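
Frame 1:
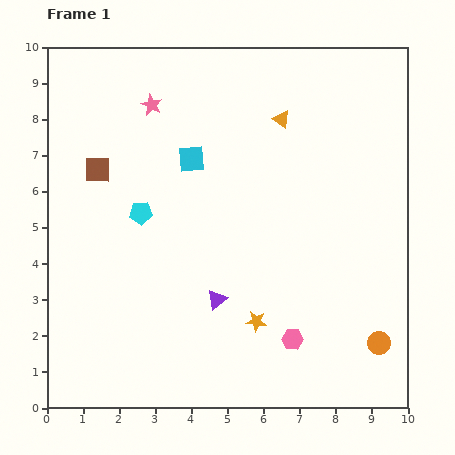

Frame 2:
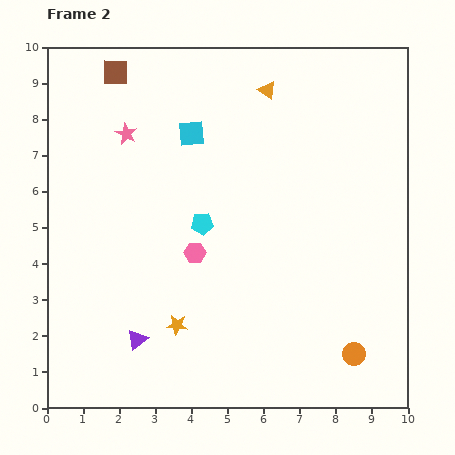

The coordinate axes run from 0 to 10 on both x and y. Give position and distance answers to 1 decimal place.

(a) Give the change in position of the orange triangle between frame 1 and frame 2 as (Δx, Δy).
(-0.4, 0.8)

The orange triangle was at (6.5, 8.0) in frame 1 and (6.1, 8.8) in frame 2.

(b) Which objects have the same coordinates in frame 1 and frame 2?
none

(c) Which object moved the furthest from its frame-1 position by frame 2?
the pink hexagon

(moved 3.6; next 2.7)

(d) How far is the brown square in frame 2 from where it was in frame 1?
2.7

The brown square moved from (1.4, 6.6) to (1.9, 9.3), a distance of √(0.5² + 2.7²) ≈ 2.7.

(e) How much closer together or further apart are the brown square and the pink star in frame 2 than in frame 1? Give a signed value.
-0.6

Distance in frame 1: 2.3. Distance in frame 2: 1.7.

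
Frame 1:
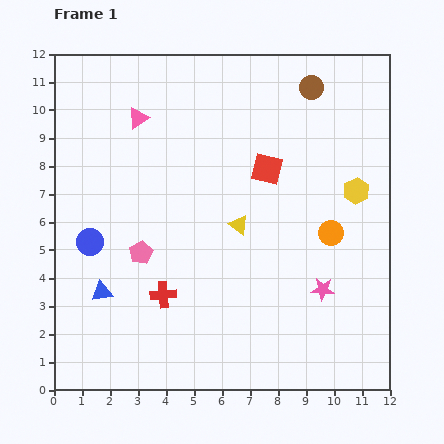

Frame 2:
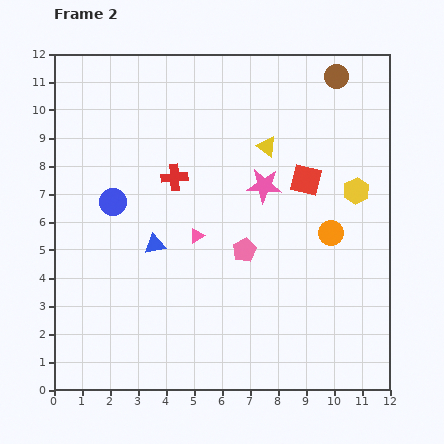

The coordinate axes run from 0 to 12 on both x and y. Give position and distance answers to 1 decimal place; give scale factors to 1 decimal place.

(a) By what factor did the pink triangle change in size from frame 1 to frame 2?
0.7×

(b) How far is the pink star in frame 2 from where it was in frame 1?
4.3

The pink star moved from (9.6, 3.6) to (7.5, 7.3), a distance of √(2.1² + 3.7²) ≈ 4.3.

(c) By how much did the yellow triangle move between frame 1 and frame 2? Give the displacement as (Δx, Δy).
(1.0, 2.8)

The yellow triangle was at (6.6, 5.9) in frame 1 and (7.6, 8.7) in frame 2.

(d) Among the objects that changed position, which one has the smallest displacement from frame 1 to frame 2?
the brown circle

(moved 1.0)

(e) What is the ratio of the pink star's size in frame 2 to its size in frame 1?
1.5×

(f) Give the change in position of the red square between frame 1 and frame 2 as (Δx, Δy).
(1.4, -0.4)

The red square was at (7.6, 7.9) in frame 1 and (9.0, 7.5) in frame 2.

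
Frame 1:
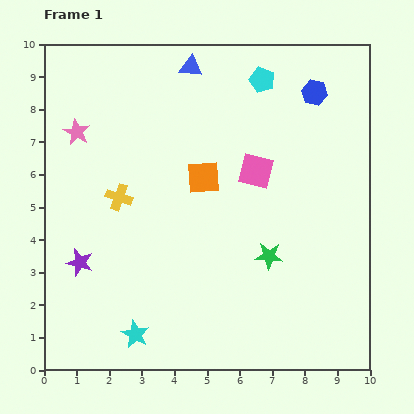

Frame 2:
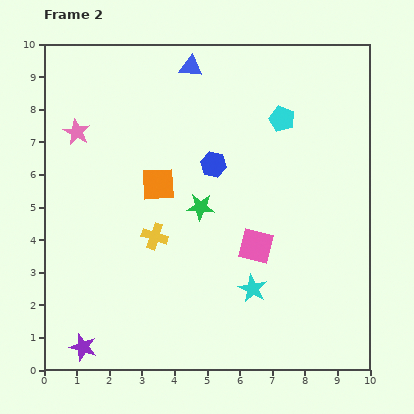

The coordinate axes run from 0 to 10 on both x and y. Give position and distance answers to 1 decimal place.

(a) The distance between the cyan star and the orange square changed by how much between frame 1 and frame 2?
-0.9

Distance in frame 1: 5.2. Distance in frame 2: 4.3.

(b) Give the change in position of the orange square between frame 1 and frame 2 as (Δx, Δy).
(-1.4, -0.2)

The orange square was at (4.9, 5.9) in frame 1 and (3.5, 5.7) in frame 2.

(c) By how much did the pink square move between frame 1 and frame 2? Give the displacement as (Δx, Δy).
(0.0, -2.3)

The pink square was at (6.5, 6.1) in frame 1 and (6.5, 3.8) in frame 2.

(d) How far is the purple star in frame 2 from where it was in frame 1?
2.6

The purple star moved from (1.1, 3.3) to (1.2, 0.7), a distance of √(0.1² + 2.6²) ≈ 2.6.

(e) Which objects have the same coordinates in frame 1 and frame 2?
the pink star, the blue triangle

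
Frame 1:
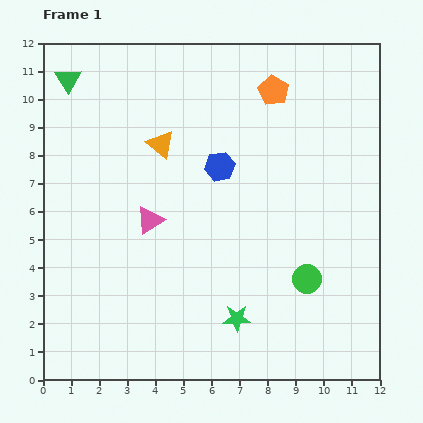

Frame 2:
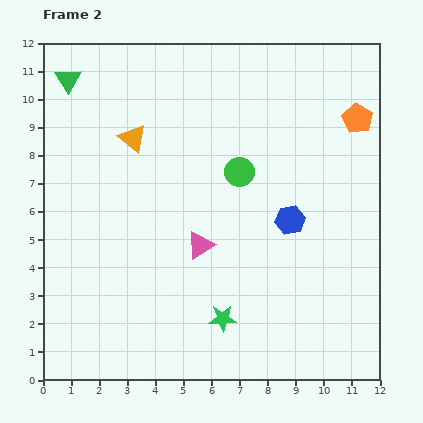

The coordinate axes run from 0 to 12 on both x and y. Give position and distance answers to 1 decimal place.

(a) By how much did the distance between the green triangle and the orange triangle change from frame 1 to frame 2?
-0.9

Distance in frame 1: 4.0. Distance in frame 2: 3.1.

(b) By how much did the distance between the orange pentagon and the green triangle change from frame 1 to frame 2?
+3.1

Distance in frame 1: 7.3. Distance in frame 2: 10.4.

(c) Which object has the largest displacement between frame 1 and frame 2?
the green circle

(moved 4.5; next 3.2)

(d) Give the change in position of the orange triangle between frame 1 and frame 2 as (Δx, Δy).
(-1.0, 0.2)

The orange triangle was at (4.2, 8.4) in frame 1 and (3.2, 8.6) in frame 2.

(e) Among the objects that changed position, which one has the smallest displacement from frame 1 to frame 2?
the green star

(moved 0.5)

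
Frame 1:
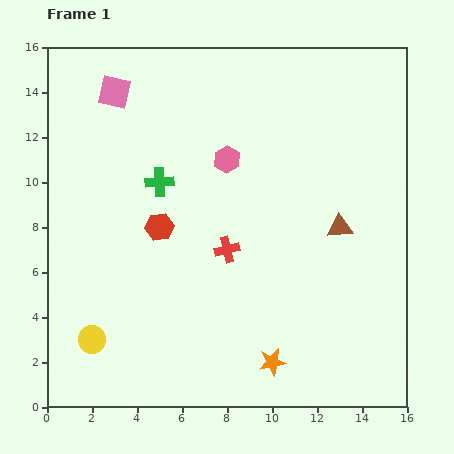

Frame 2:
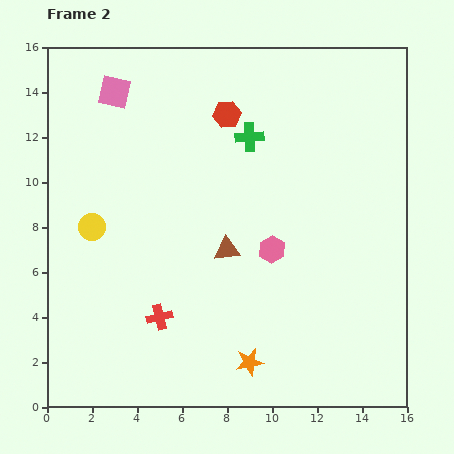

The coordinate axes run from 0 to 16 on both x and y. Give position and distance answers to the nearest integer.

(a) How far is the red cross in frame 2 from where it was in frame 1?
4

The red cross moved from (8, 7) to (5, 4), a distance of √(3² + 3²) ≈ 4.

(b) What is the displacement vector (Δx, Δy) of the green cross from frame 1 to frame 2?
(4, 2)

The green cross was at (5, 10) in frame 1 and (9, 12) in frame 2.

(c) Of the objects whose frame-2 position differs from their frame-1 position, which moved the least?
the orange star

(moved 1)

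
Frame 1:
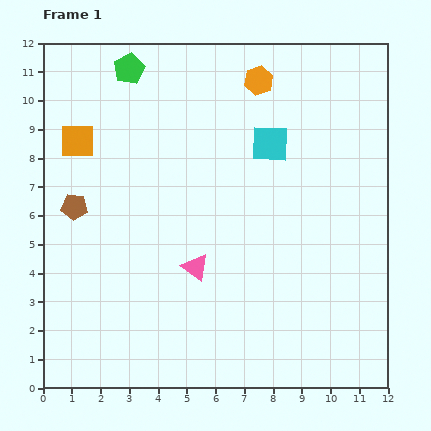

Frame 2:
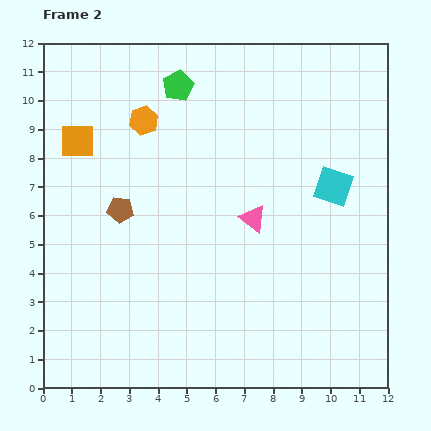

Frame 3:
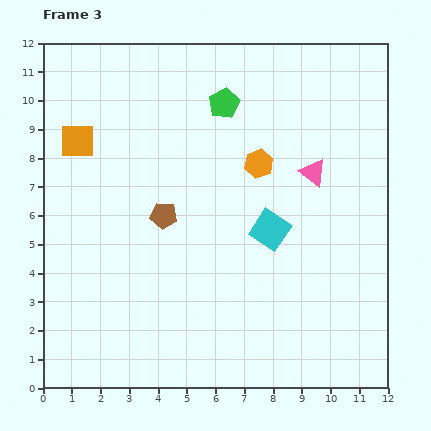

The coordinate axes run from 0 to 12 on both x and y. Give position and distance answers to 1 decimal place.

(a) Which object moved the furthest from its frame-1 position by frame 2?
the orange hexagon

(moved 4.2; next 2.7)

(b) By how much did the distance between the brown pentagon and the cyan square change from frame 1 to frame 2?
+0.3

Distance in frame 1: 7.1. Distance in frame 2: 7.4.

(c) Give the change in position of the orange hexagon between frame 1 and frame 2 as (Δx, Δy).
(-4.0, -1.4)

The orange hexagon was at (7.5, 10.7) in frame 1 and (3.5, 9.3) in frame 2.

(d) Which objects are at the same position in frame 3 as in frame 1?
the orange square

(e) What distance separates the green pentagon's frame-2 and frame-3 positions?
1.7

The green pentagon moved from (4.7, 10.5) to (6.3, 9.9), a distance of √(1.6² + 0.6²) ≈ 1.7.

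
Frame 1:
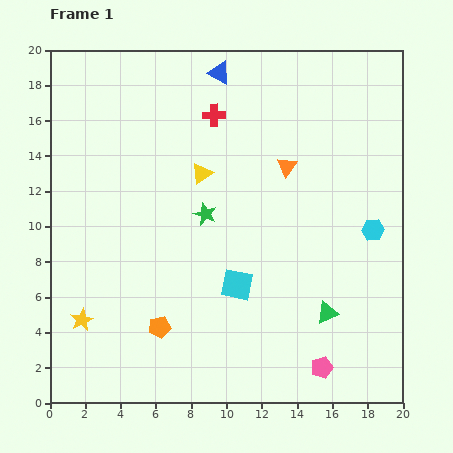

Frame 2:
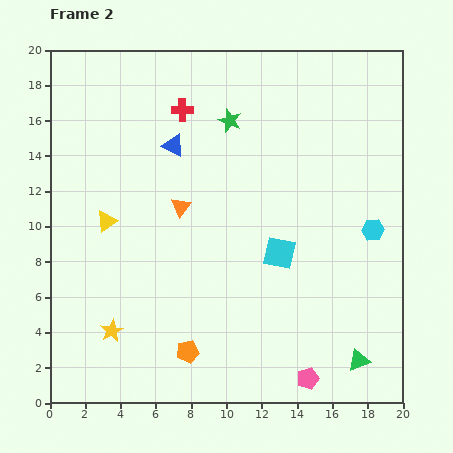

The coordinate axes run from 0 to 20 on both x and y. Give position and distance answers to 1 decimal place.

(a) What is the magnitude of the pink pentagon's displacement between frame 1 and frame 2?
1.0

The pink pentagon moved from (15.4, 2.0) to (14.6, 1.4), a distance of √(0.8² + 0.6²) ≈ 1.0.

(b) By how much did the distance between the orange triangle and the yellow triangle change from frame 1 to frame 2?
-0.5

Distance in frame 1: 4.8. Distance in frame 2: 4.3.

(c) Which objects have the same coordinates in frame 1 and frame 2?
the cyan hexagon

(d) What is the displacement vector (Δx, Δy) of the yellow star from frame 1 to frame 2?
(1.7, -0.6)

The yellow star was at (1.8, 4.7) in frame 1 and (3.5, 4.1) in frame 2.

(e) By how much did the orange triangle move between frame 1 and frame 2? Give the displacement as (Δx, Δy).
(-6.0, -2.3)

The orange triangle was at (13.4, 13.4) in frame 1 and (7.4, 11.1) in frame 2.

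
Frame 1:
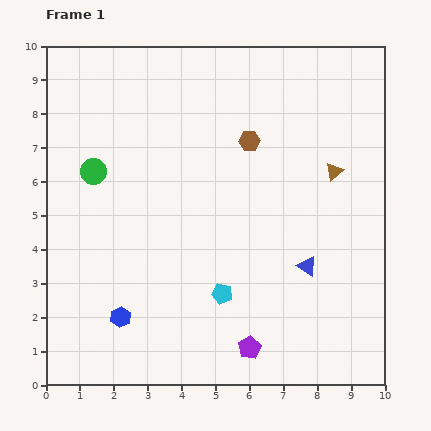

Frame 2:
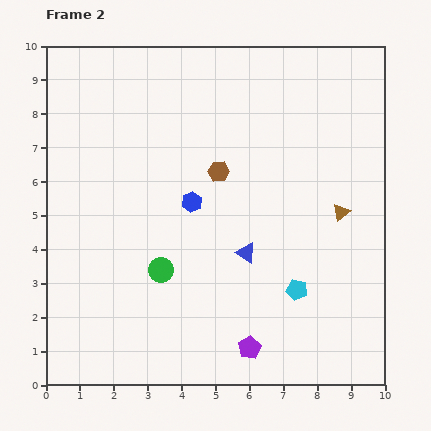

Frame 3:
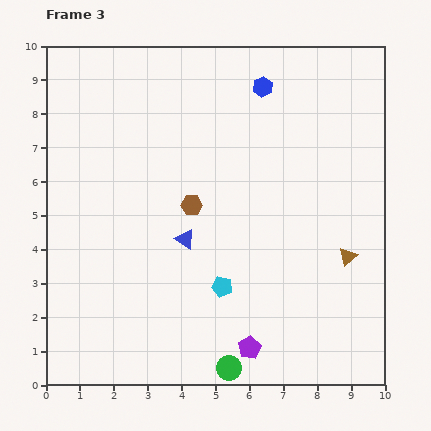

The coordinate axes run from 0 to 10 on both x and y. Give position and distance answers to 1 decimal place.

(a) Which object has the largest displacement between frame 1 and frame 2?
the blue hexagon

(moved 4.0; next 3.5)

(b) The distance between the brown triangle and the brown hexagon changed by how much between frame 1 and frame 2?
+1.1

Distance in frame 1: 2.7. Distance in frame 2: 3.8.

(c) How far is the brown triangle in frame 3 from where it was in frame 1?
2.5

The brown triangle moved from (8.5, 6.3) to (8.9, 3.8), a distance of √(0.4² + 2.5²) ≈ 2.5.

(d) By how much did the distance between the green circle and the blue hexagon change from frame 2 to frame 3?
+6.2

Distance in frame 2: 2.2. Distance in frame 3: 8.4.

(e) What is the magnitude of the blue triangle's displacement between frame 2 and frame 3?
1.8

The blue triangle moved from (5.9, 3.9) to (4.1, 4.3), a distance of √(1.8² + 0.4²) ≈ 1.8.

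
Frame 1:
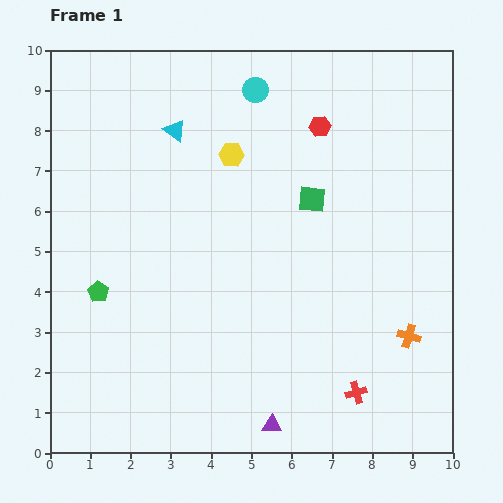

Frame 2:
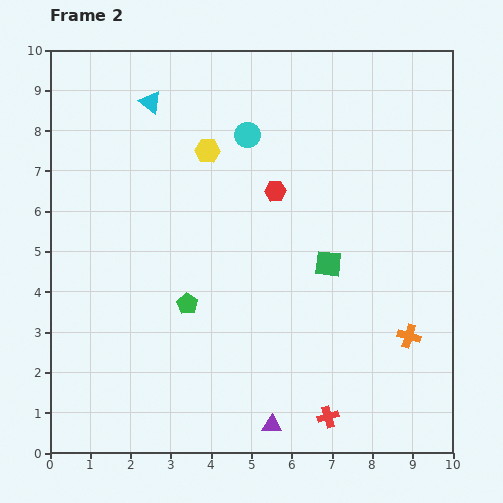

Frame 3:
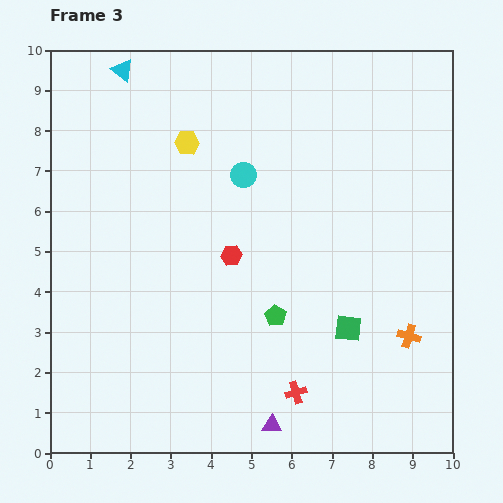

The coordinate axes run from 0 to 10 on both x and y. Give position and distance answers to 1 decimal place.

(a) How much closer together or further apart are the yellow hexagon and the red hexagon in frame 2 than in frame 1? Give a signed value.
-0.3

Distance in frame 1: 2.3. Distance in frame 2: 2.0.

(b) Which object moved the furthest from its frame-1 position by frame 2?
the green pentagon

(moved 2.2; next 1.9)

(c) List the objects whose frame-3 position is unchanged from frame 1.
the purple triangle, the orange cross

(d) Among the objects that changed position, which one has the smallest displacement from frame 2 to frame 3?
the yellow hexagon

(moved 0.5)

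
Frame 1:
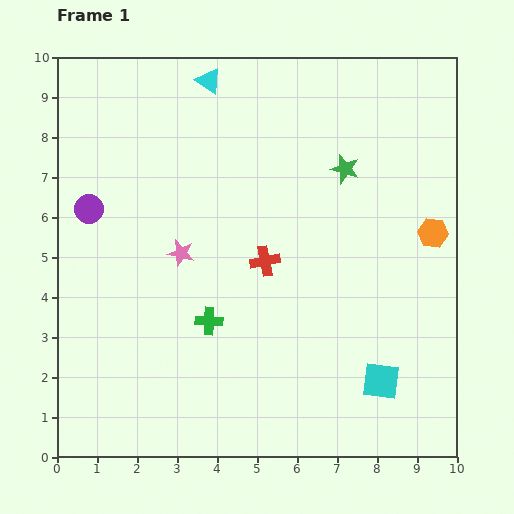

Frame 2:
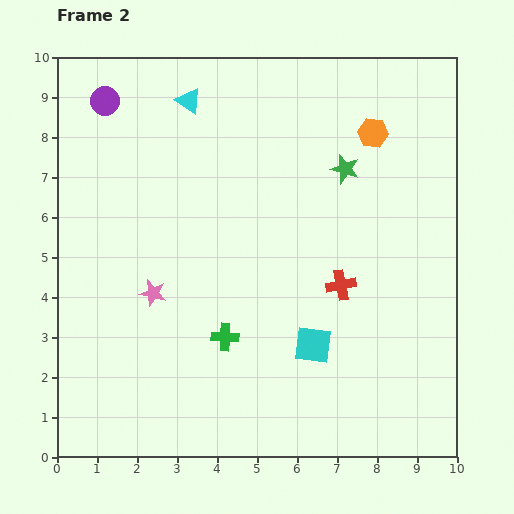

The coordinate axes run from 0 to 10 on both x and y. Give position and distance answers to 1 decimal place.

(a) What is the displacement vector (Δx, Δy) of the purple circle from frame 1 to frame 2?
(0.4, 2.7)

The purple circle was at (0.8, 6.2) in frame 1 and (1.2, 8.9) in frame 2.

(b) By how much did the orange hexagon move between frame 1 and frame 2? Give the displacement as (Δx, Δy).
(-1.5, 2.5)

The orange hexagon was at (9.4, 5.6) in frame 1 and (7.9, 8.1) in frame 2.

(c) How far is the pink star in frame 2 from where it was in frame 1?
1.2

The pink star moved from (3.1, 5.1) to (2.4, 4.1), a distance of √(0.7² + 1.0²) ≈ 1.2.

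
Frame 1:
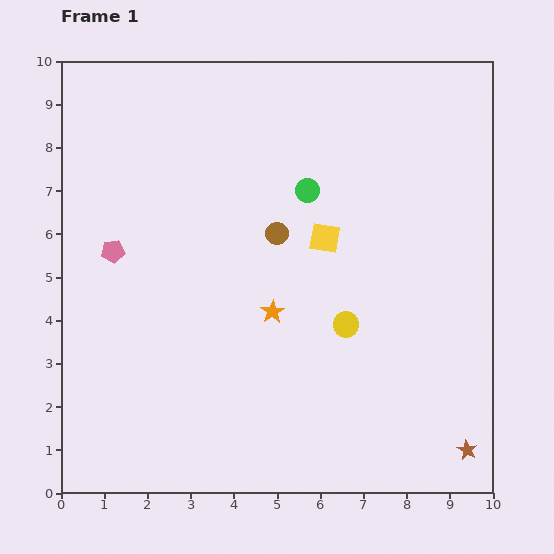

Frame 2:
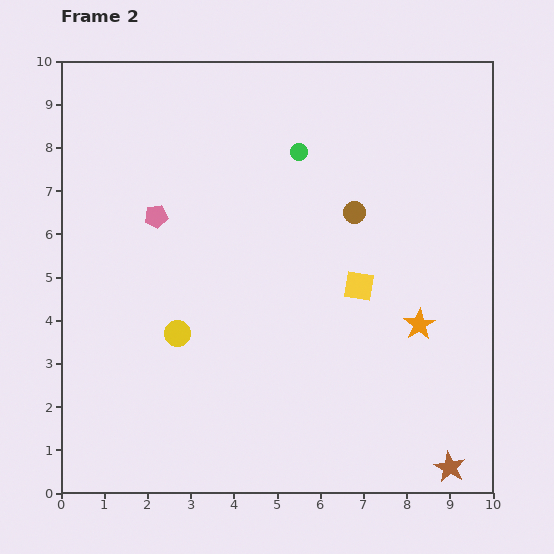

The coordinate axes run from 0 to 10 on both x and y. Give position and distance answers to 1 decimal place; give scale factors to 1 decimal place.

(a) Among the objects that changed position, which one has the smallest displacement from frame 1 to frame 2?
the brown star

(moved 0.6)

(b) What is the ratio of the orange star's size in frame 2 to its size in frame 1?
1.3×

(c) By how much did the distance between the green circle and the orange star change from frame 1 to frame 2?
+2.0

Distance in frame 1: 2.9. Distance in frame 2: 4.9.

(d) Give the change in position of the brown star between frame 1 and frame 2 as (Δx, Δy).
(-0.4, -0.4)

The brown star was at (9.4, 1.0) in frame 1 and (9.0, 0.6) in frame 2.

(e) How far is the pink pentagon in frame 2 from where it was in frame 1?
1.3

The pink pentagon moved from (1.2, 5.6) to (2.2, 6.4), a distance of √(1.0² + 0.8²) ≈ 1.3.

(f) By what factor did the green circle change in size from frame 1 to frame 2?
0.7×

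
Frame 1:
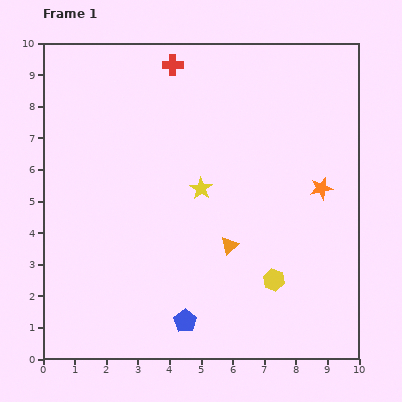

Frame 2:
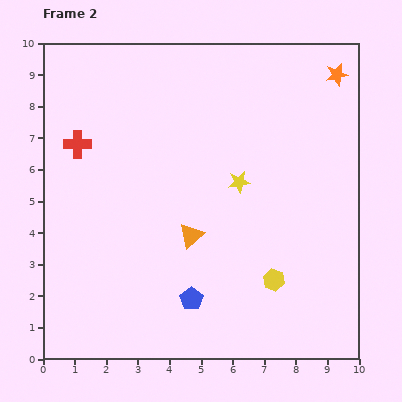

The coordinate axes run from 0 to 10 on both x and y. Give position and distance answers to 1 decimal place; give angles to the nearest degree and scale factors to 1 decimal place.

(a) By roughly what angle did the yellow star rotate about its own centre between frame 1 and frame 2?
30° clockwise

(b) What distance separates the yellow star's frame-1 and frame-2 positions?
1.2

The yellow star moved from (5.0, 5.4) to (6.2, 5.6), a distance of √(1.2² + 0.2²) ≈ 1.2.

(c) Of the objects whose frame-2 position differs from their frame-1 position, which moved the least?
the blue pentagon

(moved 0.7)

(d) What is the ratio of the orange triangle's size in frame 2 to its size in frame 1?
1.4×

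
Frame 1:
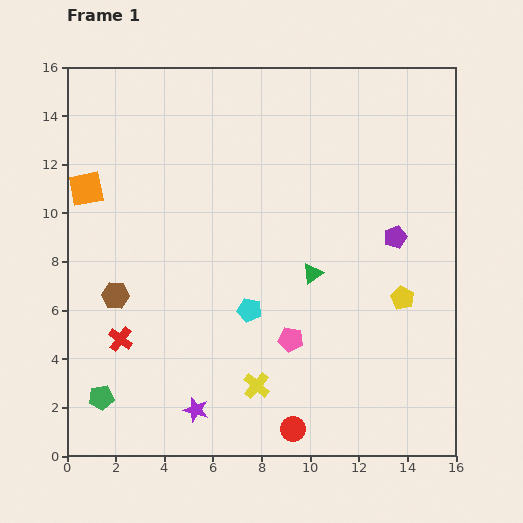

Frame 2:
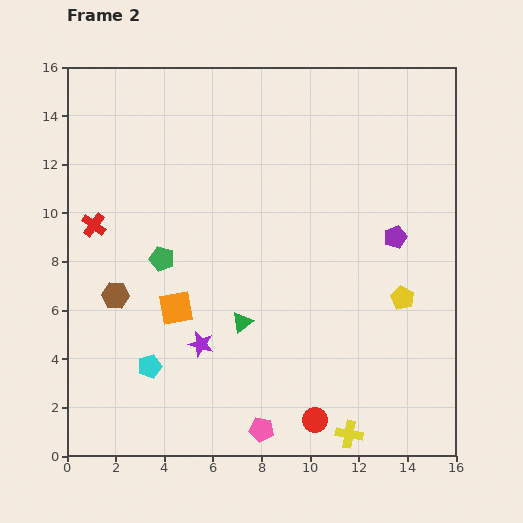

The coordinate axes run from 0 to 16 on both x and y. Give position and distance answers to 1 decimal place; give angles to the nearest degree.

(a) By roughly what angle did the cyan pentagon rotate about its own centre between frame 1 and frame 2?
30° counter-clockwise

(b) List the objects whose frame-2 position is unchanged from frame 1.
the purple pentagon, the yellow pentagon, the brown hexagon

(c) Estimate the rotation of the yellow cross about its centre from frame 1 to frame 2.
31° counter-clockwise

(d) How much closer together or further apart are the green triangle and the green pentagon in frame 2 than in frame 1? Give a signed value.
-5.9

Distance in frame 1: 10.1. Distance in frame 2: 4.2.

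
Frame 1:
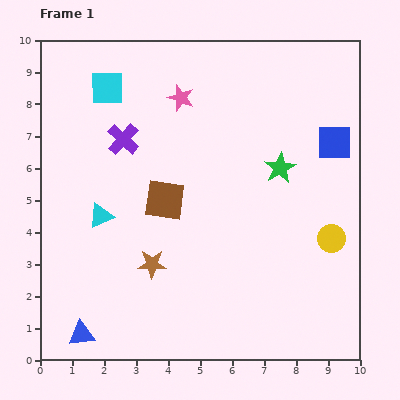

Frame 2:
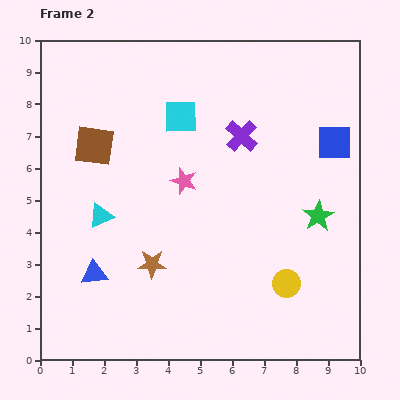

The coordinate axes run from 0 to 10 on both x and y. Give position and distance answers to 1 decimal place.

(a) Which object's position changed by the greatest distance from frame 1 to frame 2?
the purple cross

(moved 3.7; next 2.8)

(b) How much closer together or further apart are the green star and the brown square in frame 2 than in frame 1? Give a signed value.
+3.6

Distance in frame 1: 3.7. Distance in frame 2: 7.3.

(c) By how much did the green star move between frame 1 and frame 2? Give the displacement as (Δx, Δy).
(1.2, -1.5)

The green star was at (7.5, 6.0) in frame 1 and (8.7, 4.5) in frame 2.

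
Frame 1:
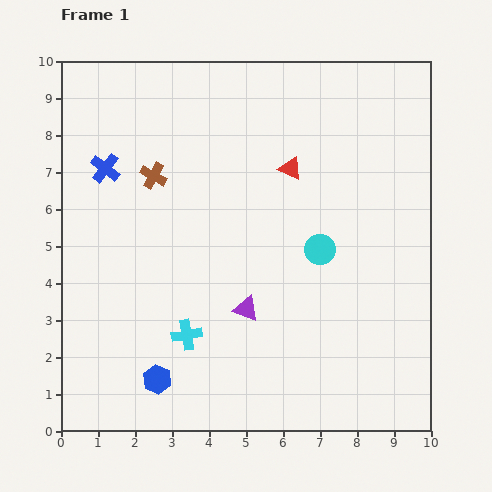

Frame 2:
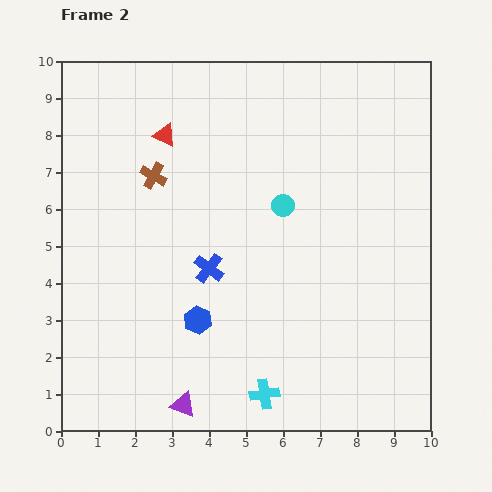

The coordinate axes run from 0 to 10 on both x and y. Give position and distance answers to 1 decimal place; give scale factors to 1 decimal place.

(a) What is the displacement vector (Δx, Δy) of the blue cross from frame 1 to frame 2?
(2.8, -2.7)

The blue cross was at (1.2, 7.1) in frame 1 and (4.0, 4.4) in frame 2.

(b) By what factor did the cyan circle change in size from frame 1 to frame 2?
0.7×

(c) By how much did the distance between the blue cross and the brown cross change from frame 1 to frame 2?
+1.6

Distance in frame 1: 1.3. Distance in frame 2: 2.9.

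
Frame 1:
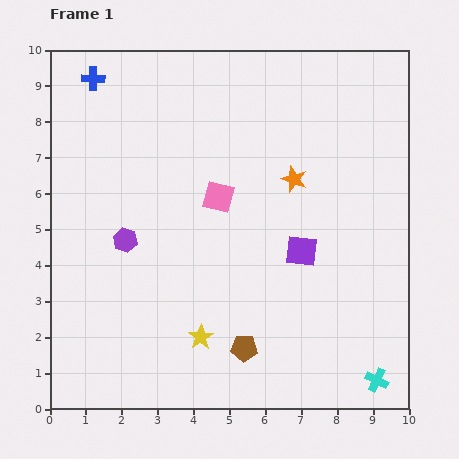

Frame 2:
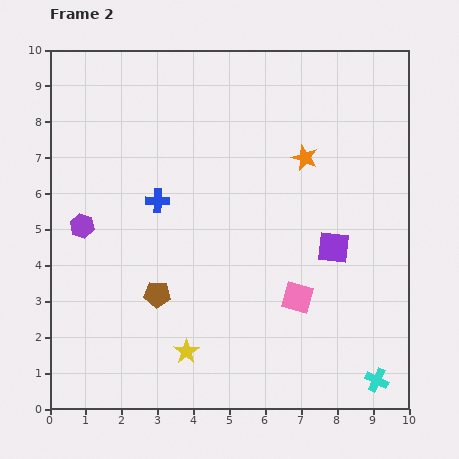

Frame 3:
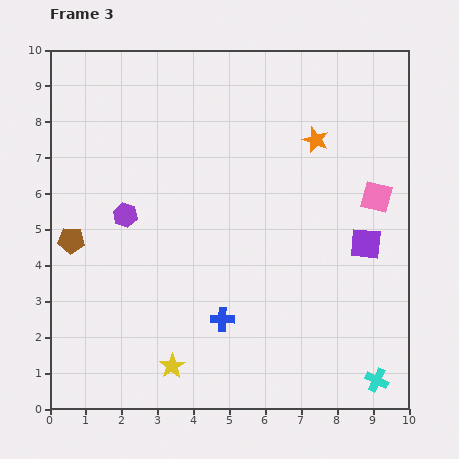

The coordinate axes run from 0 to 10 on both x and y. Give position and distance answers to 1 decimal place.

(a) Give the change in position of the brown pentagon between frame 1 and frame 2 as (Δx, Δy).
(-2.4, 1.5)

The brown pentagon was at (5.4, 1.7) in frame 1 and (3.0, 3.2) in frame 2.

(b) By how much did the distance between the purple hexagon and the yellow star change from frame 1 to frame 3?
+1.0

Distance in frame 1: 3.4. Distance in frame 3: 4.4.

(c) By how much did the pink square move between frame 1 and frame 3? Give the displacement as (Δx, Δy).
(4.4, 0.0)

The pink square was at (4.7, 5.9) in frame 1 and (9.1, 5.9) in frame 3.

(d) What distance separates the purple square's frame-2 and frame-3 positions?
0.9

The purple square moved from (7.9, 4.5) to (8.8, 4.6), a distance of √(0.9² + 0.1²) ≈ 0.9.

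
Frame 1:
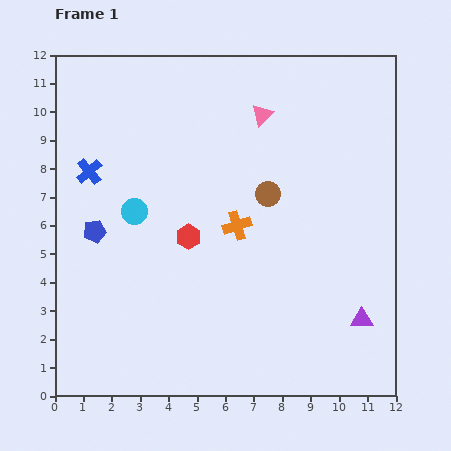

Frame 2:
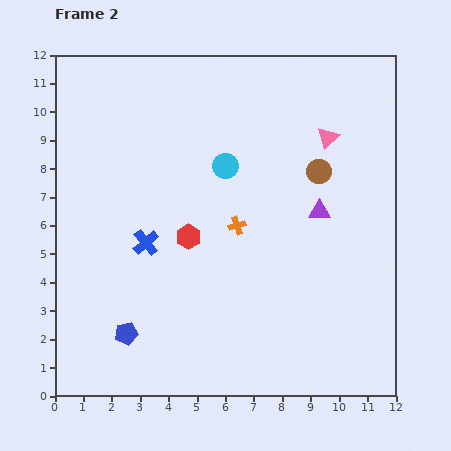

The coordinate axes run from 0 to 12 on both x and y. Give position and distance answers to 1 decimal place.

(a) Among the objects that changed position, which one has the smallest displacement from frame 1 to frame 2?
the brown circle

(moved 2.0)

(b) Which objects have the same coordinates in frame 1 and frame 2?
the orange cross, the red hexagon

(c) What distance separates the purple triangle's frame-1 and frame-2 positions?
4.1

The purple triangle moved from (10.8, 2.7) to (9.3, 6.5), a distance of √(1.5² + 3.8²) ≈ 4.1.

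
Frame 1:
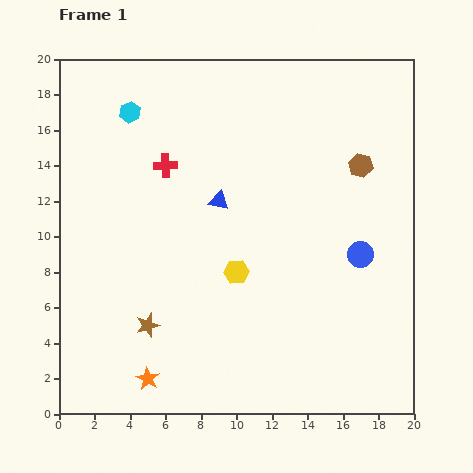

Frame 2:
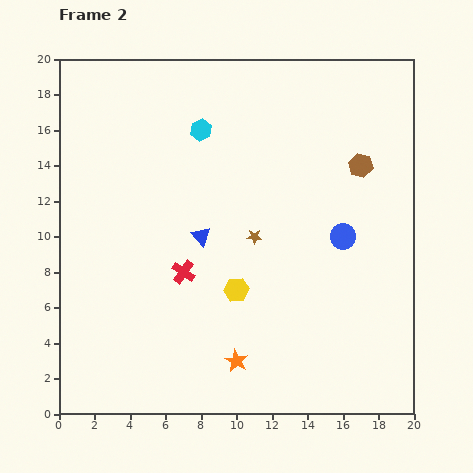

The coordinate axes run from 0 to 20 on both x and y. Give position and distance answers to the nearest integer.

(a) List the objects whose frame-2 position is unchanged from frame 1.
the brown hexagon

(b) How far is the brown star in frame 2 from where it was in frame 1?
8

The brown star moved from (5, 5) to (11, 10), a distance of √(6² + 5²) ≈ 8.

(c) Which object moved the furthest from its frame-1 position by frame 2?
the brown star

(moved 8; next 6)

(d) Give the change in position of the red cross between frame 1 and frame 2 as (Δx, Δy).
(1, -6)

The red cross was at (6, 14) in frame 1 and (7, 8) in frame 2.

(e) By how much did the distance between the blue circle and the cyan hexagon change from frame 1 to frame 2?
-5

Distance in frame 1: 15. Distance in frame 2: 10.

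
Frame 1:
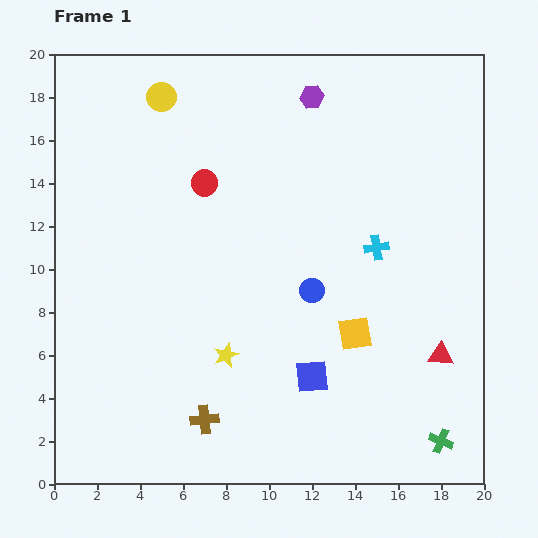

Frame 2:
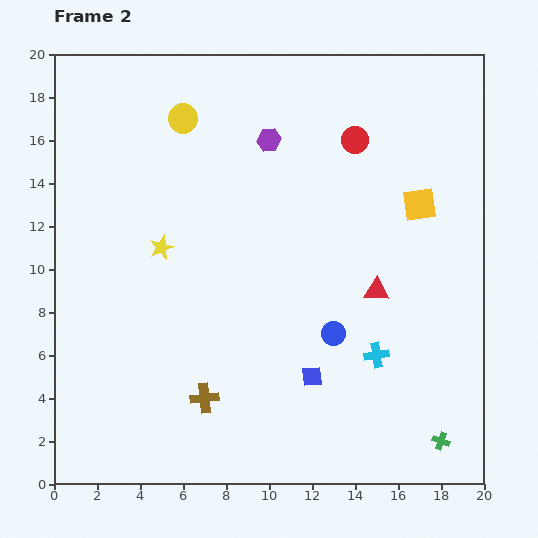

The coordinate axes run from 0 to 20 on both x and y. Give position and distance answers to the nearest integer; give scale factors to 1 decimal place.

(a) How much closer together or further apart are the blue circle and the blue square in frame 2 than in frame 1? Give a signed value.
-2

Distance in frame 1: 4. Distance in frame 2: 2.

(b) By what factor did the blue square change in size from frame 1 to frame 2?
0.6×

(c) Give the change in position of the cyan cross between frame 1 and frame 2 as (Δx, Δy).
(0, -5)

The cyan cross was at (15, 11) in frame 1 and (15, 6) in frame 2.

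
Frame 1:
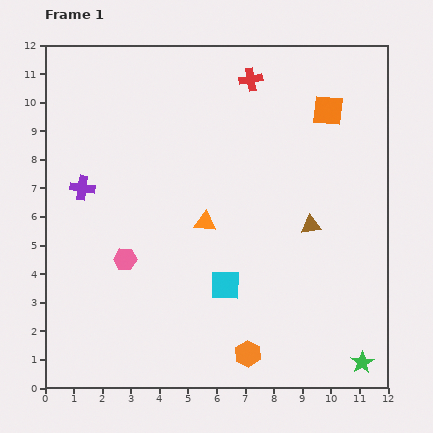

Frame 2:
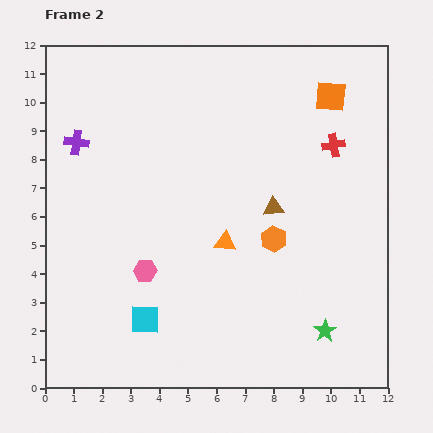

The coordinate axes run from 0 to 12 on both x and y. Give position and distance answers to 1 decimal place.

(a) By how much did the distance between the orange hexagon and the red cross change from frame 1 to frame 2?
-5.7

Distance in frame 1: 9.6. Distance in frame 2: 3.9.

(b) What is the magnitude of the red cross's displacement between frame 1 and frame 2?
3.7

The red cross moved from (7.2, 10.8) to (10.1, 8.5), a distance of √(2.9² + 2.3²) ≈ 3.7.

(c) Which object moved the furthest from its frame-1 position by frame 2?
the orange hexagon

(moved 4.1; next 3.7)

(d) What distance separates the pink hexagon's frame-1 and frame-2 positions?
0.8

The pink hexagon moved from (2.8, 4.5) to (3.5, 4.1), a distance of √(0.7² + 0.4²) ≈ 0.8.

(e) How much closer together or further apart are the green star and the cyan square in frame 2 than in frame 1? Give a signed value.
+0.8

Distance in frame 1: 5.5. Distance in frame 2: 6.3.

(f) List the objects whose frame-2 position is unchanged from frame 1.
none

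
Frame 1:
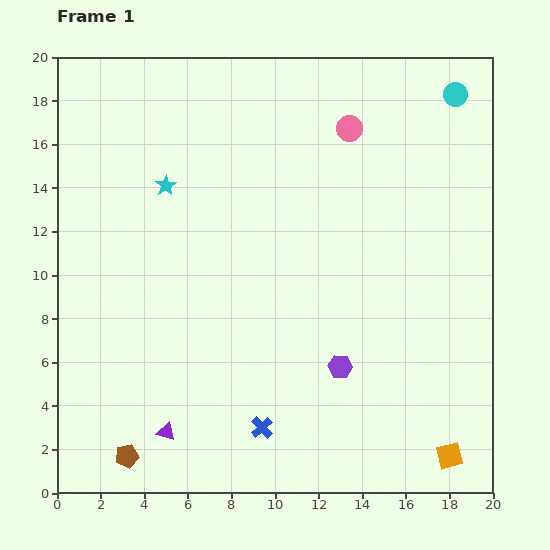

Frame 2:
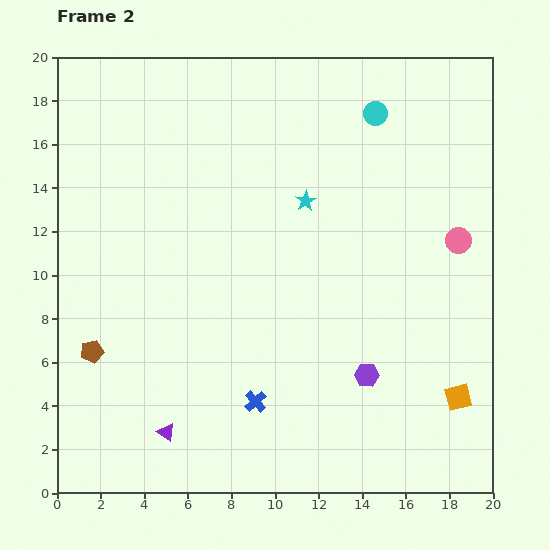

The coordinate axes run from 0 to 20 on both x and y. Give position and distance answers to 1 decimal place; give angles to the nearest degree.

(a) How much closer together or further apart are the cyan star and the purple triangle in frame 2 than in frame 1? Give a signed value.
+1.1

Distance in frame 1: 11.3. Distance in frame 2: 12.4.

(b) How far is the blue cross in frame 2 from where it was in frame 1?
1.2

The blue cross moved from (9.4, 3.0) to (9.1, 4.2), a distance of √(0.3² + 1.2²) ≈ 1.2.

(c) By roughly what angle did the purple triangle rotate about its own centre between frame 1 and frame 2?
18° clockwise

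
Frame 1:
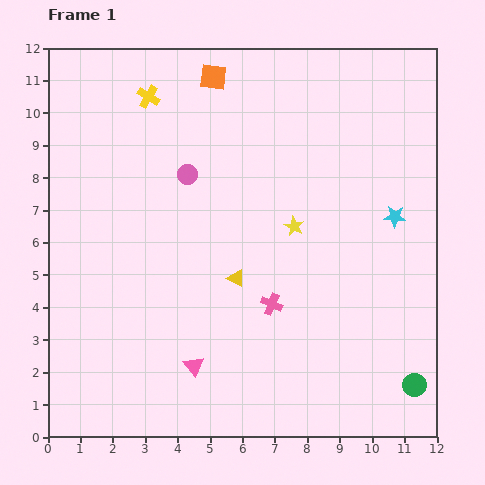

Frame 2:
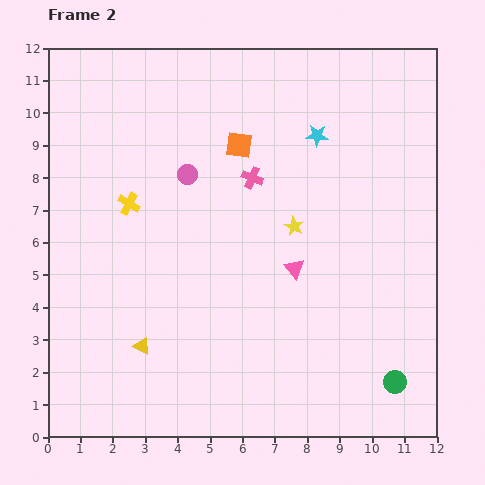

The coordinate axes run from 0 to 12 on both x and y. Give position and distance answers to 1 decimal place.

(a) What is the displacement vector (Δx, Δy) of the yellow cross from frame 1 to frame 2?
(-0.6, -3.3)

The yellow cross was at (3.1, 10.5) in frame 1 and (2.5, 7.2) in frame 2.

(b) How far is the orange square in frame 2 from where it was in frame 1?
2.2

The orange square moved from (5.1, 11.1) to (5.9, 9.0), a distance of √(0.8² + 2.1²) ≈ 2.2.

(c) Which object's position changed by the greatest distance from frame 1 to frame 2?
the pink triangle

(moved 4.3; next 3.9)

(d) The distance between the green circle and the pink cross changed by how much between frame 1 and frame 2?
+2.6

Distance in frame 1: 5.1. Distance in frame 2: 7.7.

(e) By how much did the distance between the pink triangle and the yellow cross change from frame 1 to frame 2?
-2.9

Distance in frame 1: 8.4. Distance in frame 2: 5.5.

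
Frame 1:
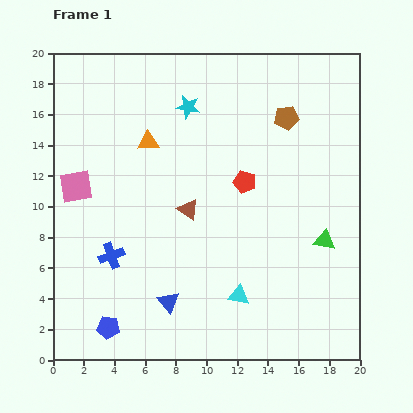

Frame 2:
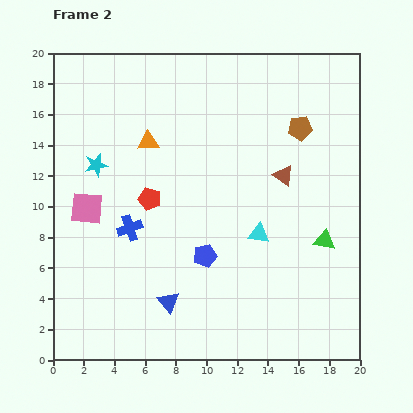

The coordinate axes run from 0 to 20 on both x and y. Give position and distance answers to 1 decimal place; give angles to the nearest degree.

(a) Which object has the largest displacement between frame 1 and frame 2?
the blue pentagon

(moved 7.9; next 7.1)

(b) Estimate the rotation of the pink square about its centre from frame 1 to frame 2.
15° clockwise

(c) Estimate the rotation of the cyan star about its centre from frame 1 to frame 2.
23° counter-clockwise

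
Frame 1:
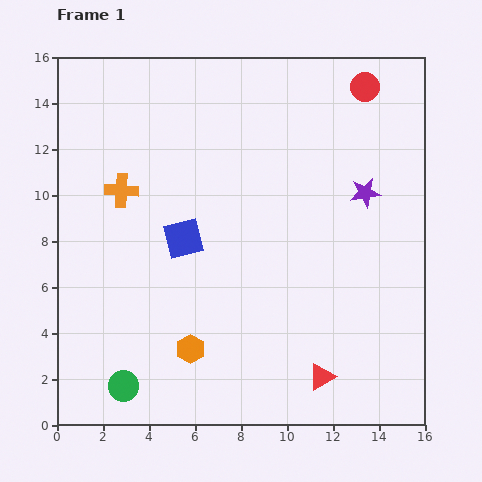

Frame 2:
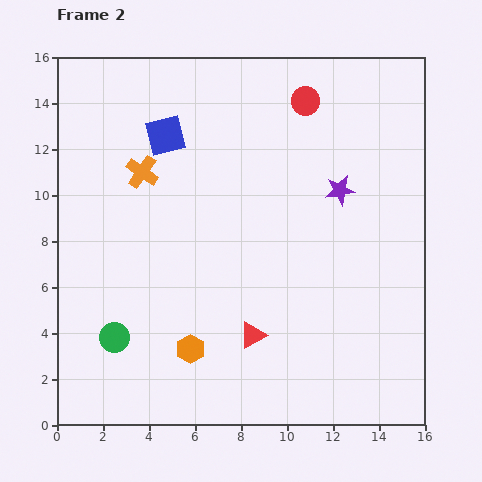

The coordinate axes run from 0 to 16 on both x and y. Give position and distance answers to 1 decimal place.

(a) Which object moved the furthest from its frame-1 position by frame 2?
the blue square

(moved 4.6; next 3.5)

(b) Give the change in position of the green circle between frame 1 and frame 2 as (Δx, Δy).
(-0.4, 2.1)

The green circle was at (2.9, 1.7) in frame 1 and (2.5, 3.8) in frame 2.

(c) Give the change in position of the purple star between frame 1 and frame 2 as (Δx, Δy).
(-1.1, 0.1)

The purple star was at (13.4, 10.1) in frame 1 and (12.3, 10.2) in frame 2.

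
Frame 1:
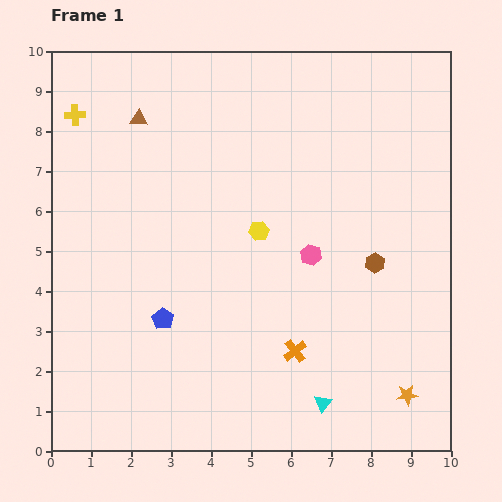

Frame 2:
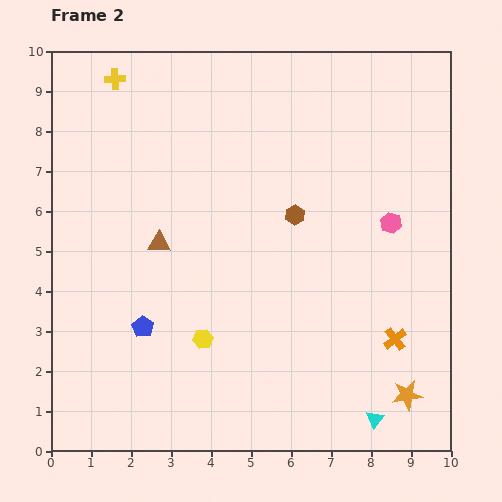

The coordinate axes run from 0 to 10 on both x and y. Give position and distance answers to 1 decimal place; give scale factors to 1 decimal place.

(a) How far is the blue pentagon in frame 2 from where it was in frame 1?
0.5

The blue pentagon moved from (2.8, 3.3) to (2.3, 3.1), a distance of √(0.5² + 0.2²) ≈ 0.5.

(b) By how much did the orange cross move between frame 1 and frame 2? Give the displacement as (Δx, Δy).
(2.5, 0.3)

The orange cross was at (6.1, 2.5) in frame 1 and (8.6, 2.8) in frame 2.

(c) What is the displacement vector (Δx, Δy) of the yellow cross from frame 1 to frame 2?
(1.0, 0.9)

The yellow cross was at (0.6, 8.4) in frame 1 and (1.6, 9.3) in frame 2.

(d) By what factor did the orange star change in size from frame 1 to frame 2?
1.4×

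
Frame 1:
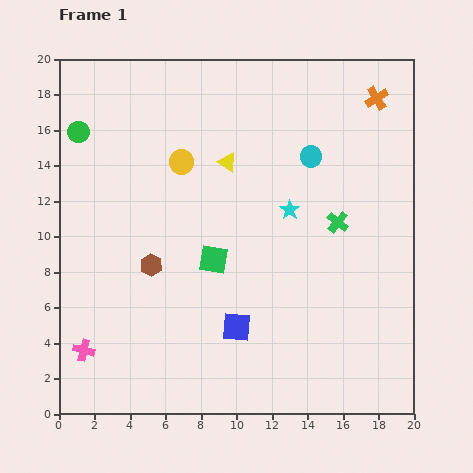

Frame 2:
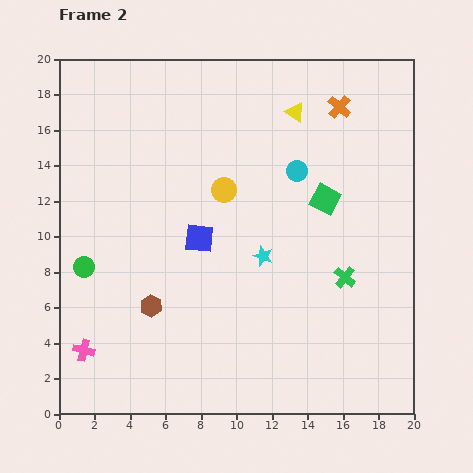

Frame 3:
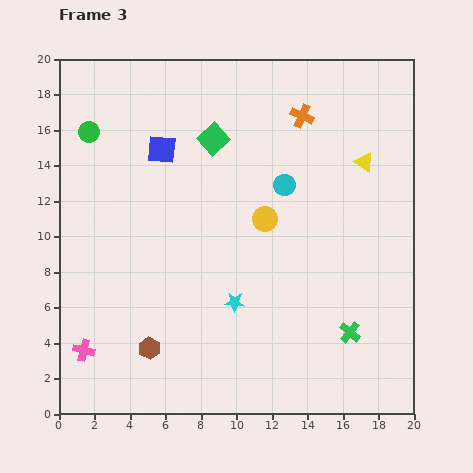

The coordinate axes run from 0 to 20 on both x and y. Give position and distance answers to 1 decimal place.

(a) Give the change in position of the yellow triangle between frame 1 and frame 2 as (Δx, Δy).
(3.8, 2.8)

The yellow triangle was at (9.5, 14.2) in frame 1 and (13.3, 17.0) in frame 2.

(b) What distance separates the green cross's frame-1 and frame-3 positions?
6.2

The green cross moved from (15.7, 10.8) to (16.4, 4.6), a distance of √(0.7² + 6.2²) ≈ 6.2.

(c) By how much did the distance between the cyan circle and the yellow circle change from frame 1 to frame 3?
-5.1

Distance in frame 1: 7.3. Distance in frame 3: 2.2.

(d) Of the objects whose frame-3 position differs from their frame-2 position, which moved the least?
the cyan circle

(moved 1.1)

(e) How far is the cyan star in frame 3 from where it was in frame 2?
3.1

The cyan star moved from (11.5, 8.9) to (9.9, 6.3), a distance of √(1.6² + 2.6²) ≈ 3.1.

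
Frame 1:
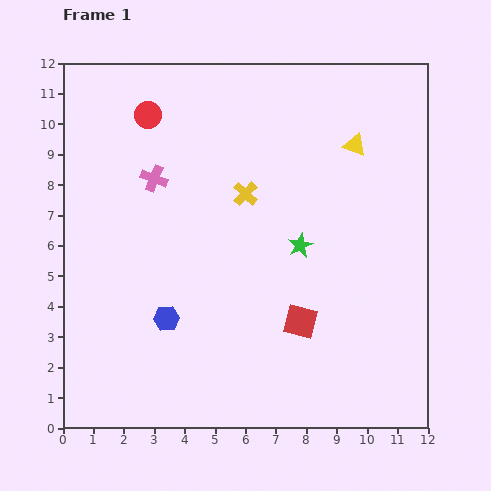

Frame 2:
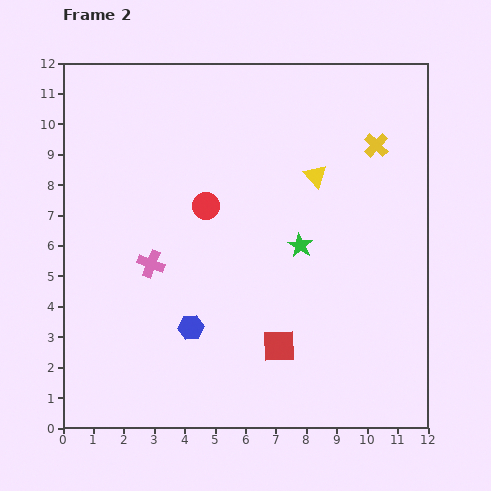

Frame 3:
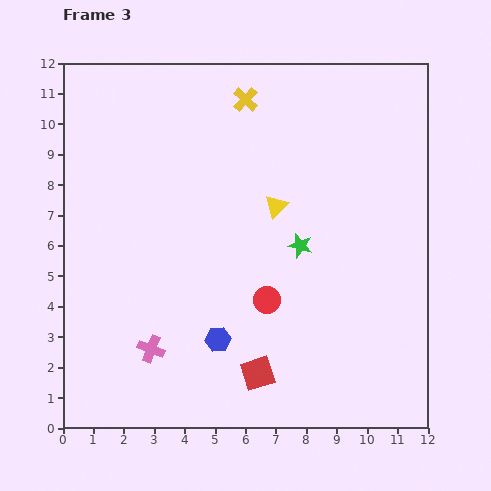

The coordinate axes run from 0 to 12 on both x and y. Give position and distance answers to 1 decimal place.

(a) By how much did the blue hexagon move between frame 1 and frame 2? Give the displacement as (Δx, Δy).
(0.8, -0.3)

The blue hexagon was at (3.4, 3.6) in frame 1 and (4.2, 3.3) in frame 2.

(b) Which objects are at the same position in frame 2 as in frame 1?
the green star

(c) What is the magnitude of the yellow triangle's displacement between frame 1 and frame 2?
1.6

The yellow triangle moved from (9.6, 9.3) to (8.3, 8.3), a distance of √(1.3² + 1.0²) ≈ 1.6.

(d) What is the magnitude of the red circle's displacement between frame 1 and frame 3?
7.2

The red circle moved from (2.8, 10.3) to (6.7, 4.2), a distance of √(3.9² + 6.1²) ≈ 7.2.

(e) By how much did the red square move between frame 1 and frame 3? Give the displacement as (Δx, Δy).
(-1.4, -1.7)

The red square was at (7.8, 3.5) in frame 1 and (6.4, 1.8) in frame 3.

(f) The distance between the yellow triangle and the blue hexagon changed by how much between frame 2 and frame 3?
-1.7

Distance in frame 2: 6.5. Distance in frame 3: 4.8.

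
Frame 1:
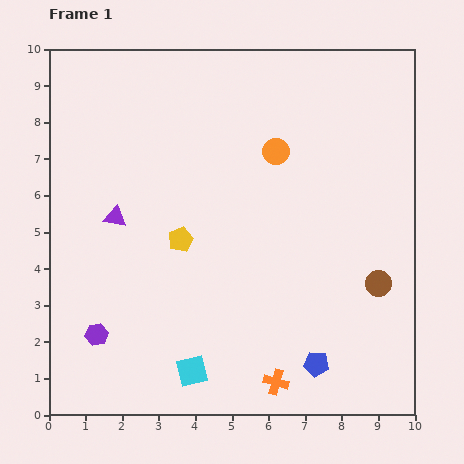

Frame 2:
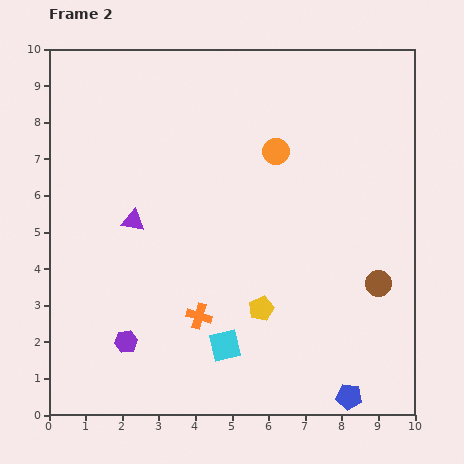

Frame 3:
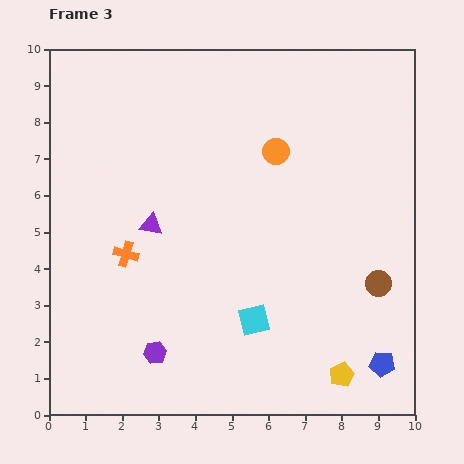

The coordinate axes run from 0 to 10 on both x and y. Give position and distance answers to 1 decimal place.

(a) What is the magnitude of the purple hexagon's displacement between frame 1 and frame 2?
0.8

The purple hexagon moved from (1.3, 2.2) to (2.1, 2.0), a distance of √(0.8² + 0.2²) ≈ 0.8.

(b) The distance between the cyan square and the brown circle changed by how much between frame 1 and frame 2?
-1.1

Distance in frame 1: 5.6. Distance in frame 2: 4.5.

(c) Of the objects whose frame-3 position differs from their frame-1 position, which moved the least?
the purple triangle

(moved 1.0)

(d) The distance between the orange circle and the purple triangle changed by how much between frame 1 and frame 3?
-0.9

Distance in frame 1: 4.8. Distance in frame 3: 3.9.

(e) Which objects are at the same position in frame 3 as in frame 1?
the brown circle, the orange circle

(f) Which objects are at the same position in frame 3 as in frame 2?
the brown circle, the orange circle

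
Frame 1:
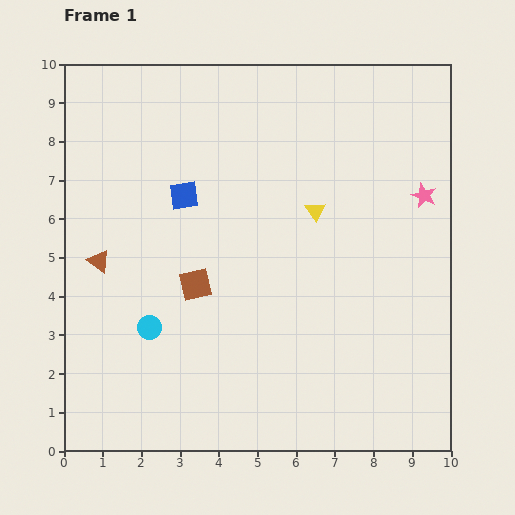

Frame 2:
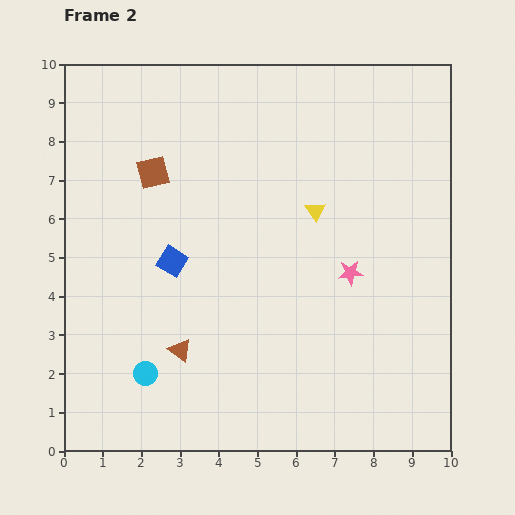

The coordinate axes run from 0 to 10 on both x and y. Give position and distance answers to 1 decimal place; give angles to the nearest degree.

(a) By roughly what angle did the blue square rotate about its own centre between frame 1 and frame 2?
39° clockwise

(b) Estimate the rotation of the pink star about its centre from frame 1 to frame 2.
27° counter-clockwise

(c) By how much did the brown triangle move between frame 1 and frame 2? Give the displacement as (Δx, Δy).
(2.1, -2.3)

The brown triangle was at (0.9, 4.9) in frame 1 and (3.0, 2.6) in frame 2.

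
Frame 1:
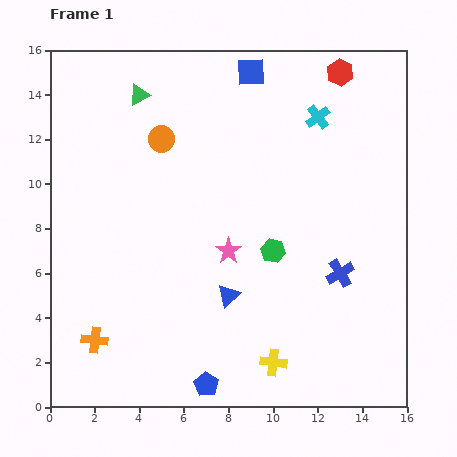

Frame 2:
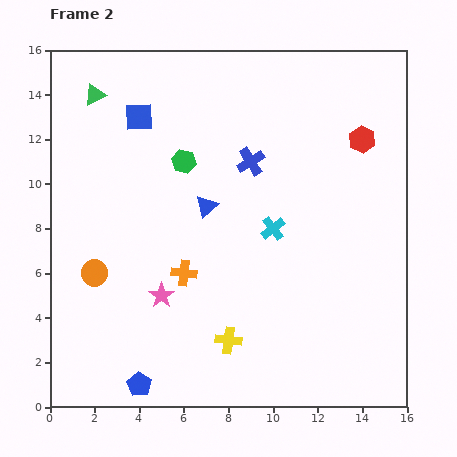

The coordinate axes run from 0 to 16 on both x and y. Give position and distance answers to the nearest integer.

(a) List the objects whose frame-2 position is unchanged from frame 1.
none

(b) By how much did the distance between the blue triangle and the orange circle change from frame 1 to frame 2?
-2

Distance in frame 1: 8. Distance in frame 2: 6.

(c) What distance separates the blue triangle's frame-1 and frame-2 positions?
4

The blue triangle moved from (8, 5) to (7, 9), a distance of √(1² + 4²) ≈ 4.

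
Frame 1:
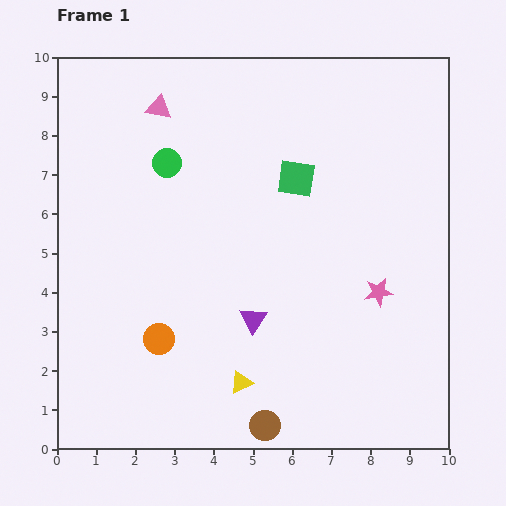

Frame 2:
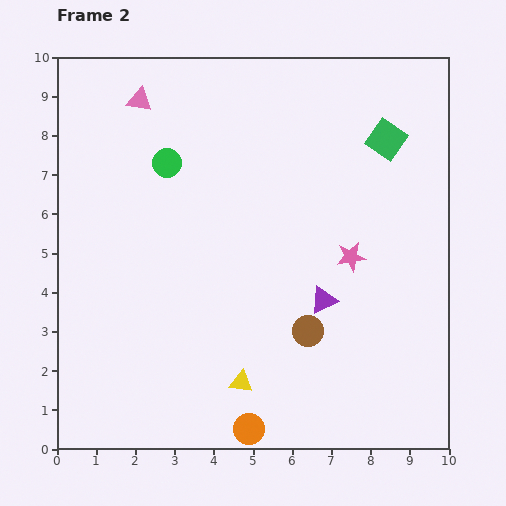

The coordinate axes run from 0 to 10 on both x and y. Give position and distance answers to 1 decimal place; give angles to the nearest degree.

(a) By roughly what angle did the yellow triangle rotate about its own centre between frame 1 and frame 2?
36° clockwise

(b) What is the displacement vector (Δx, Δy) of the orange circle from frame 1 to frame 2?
(2.3, -2.3)

The orange circle was at (2.6, 2.8) in frame 1 and (4.9, 0.5) in frame 2.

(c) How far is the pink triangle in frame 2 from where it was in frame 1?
0.5

The pink triangle moved from (2.6, 8.7) to (2.1, 8.9), a distance of √(0.5² + 0.2²) ≈ 0.5.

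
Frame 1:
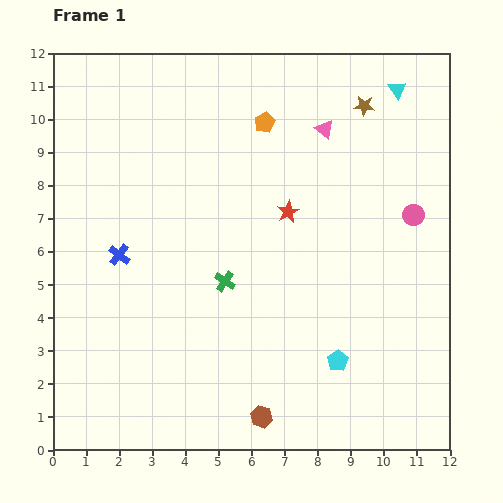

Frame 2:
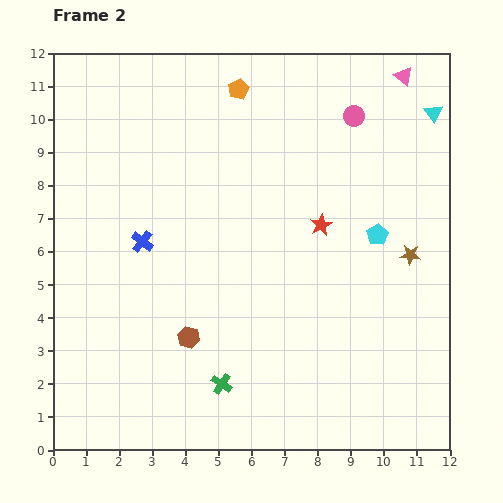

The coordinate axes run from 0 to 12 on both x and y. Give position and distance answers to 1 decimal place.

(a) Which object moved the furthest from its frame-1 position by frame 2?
the brown star

(moved 4.7; next 4.0)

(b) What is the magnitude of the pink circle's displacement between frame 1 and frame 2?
3.5

The pink circle moved from (10.9, 7.1) to (9.1, 10.1), a distance of √(1.8² + 3.0²) ≈ 3.5.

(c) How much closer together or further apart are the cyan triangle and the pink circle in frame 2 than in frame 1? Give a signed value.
-1.4

Distance in frame 1: 3.8. Distance in frame 2: 2.4.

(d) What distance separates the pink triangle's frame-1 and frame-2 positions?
2.9

The pink triangle moved from (8.2, 9.7) to (10.6, 11.3), a distance of √(2.4² + 1.6²) ≈ 2.9.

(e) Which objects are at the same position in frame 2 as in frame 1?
none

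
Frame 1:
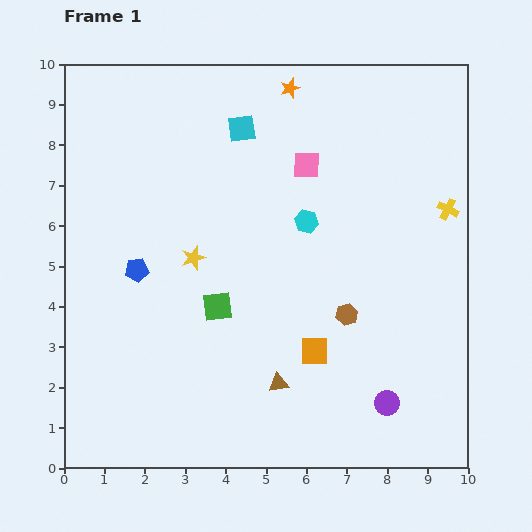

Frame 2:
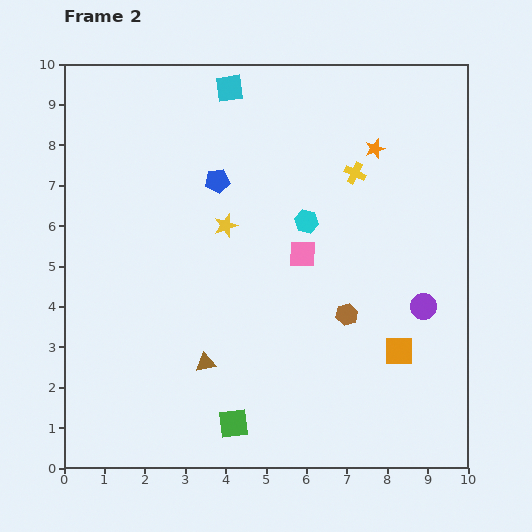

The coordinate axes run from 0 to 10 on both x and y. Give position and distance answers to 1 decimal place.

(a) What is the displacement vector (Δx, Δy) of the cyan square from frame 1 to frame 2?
(-0.3, 1.0)

The cyan square was at (4.4, 8.4) in frame 1 and (4.1, 9.4) in frame 2.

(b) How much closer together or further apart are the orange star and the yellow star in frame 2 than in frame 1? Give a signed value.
-0.6

Distance in frame 1: 4.8. Distance in frame 2: 4.2.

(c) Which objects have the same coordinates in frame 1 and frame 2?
the cyan hexagon, the brown hexagon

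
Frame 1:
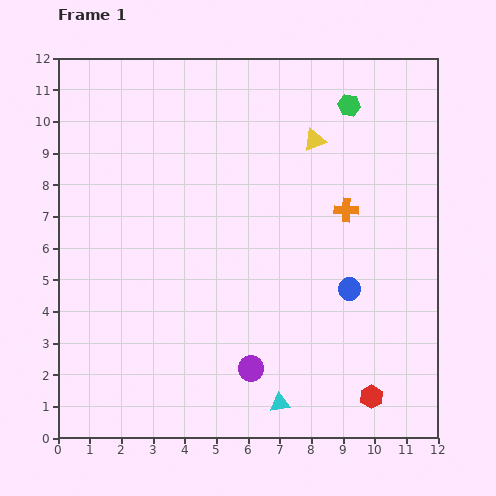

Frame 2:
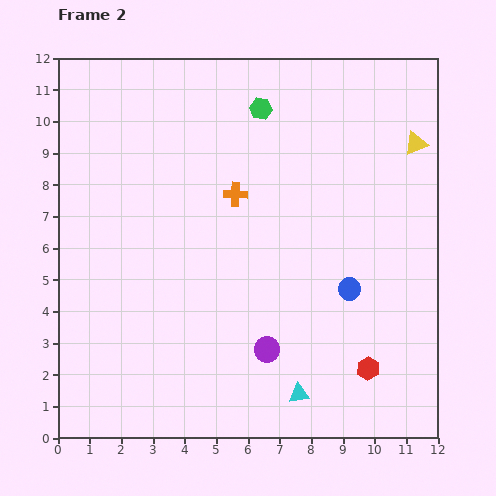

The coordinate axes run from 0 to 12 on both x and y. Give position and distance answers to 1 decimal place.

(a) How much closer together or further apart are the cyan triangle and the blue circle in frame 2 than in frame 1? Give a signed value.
-0.5

Distance in frame 1: 4.2. Distance in frame 2: 3.7.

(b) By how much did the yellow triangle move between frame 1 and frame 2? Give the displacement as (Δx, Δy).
(3.2, -0.1)

The yellow triangle was at (8.1, 9.4) in frame 1 and (11.3, 9.3) in frame 2.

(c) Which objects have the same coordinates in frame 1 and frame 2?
the blue circle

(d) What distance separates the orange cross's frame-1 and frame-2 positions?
3.5

The orange cross moved from (9.1, 7.2) to (5.6, 7.7), a distance of √(3.5² + 0.5²) ≈ 3.5.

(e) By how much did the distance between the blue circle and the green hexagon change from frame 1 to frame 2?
+0.6

Distance in frame 1: 5.8. Distance in frame 2: 6.4.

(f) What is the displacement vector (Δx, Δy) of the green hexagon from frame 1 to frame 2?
(-2.8, -0.1)

The green hexagon was at (9.2, 10.5) in frame 1 and (6.4, 10.4) in frame 2.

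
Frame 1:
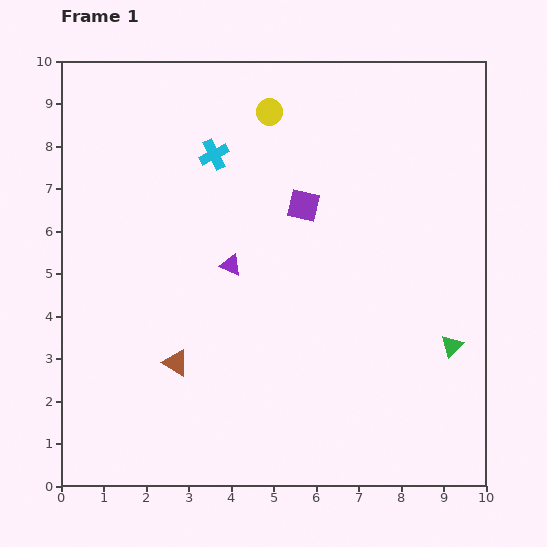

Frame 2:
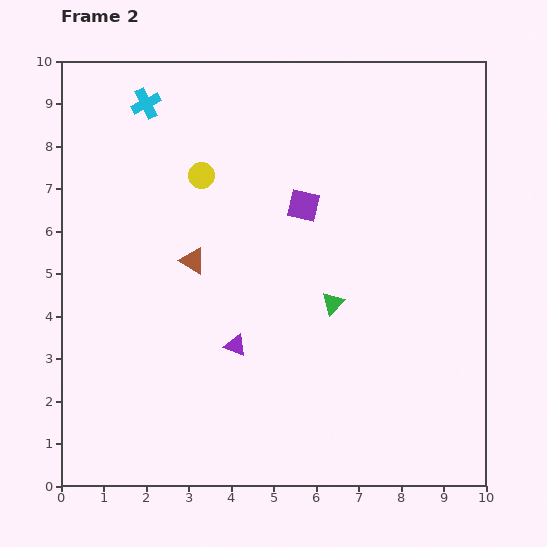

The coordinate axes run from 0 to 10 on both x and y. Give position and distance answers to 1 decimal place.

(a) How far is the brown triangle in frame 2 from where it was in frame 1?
2.4

The brown triangle moved from (2.7, 2.9) to (3.1, 5.3), a distance of √(0.4² + 2.4²) ≈ 2.4.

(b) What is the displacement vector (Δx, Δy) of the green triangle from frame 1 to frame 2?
(-2.8, 1.0)

The green triangle was at (9.2, 3.3) in frame 1 and (6.4, 4.3) in frame 2.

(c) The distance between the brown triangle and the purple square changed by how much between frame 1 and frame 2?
-1.9

Distance in frame 1: 4.8. Distance in frame 2: 2.9.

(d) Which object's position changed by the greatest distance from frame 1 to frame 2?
the green triangle

(moved 3.0; next 2.4)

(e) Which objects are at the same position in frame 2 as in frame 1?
the purple square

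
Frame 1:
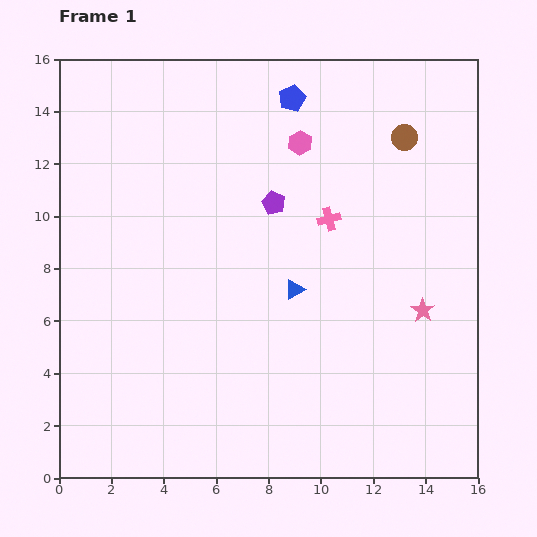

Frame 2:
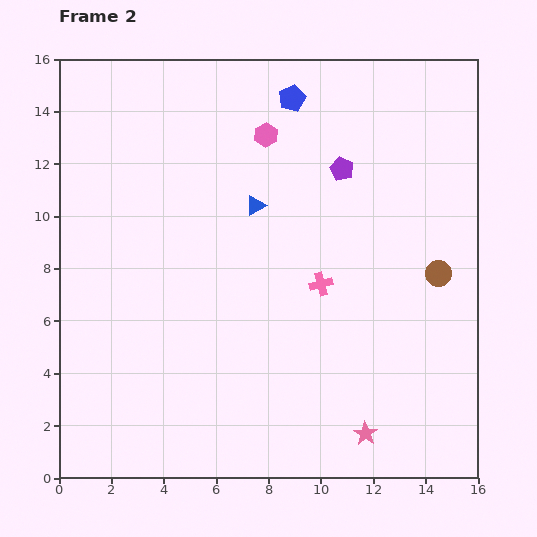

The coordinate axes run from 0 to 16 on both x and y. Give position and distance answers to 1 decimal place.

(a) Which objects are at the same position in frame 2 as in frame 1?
the blue pentagon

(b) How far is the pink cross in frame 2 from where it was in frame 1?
2.5

The pink cross moved from (10.3, 9.9) to (10.0, 7.4), a distance of √(0.3² + 2.5²) ≈ 2.5.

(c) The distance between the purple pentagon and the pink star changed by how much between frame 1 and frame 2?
+3.1

Distance in frame 1: 7.0. Distance in frame 2: 10.1.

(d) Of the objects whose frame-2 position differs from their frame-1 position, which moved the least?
the pink hexagon

(moved 1.3)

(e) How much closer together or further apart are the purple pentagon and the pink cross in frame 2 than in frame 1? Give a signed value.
+2.3

Distance in frame 1: 2.2. Distance in frame 2: 4.5.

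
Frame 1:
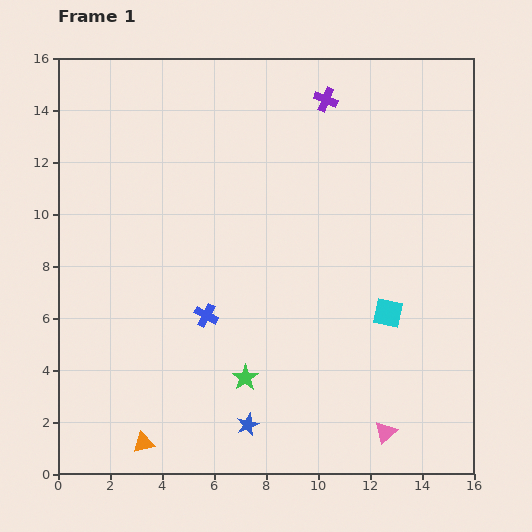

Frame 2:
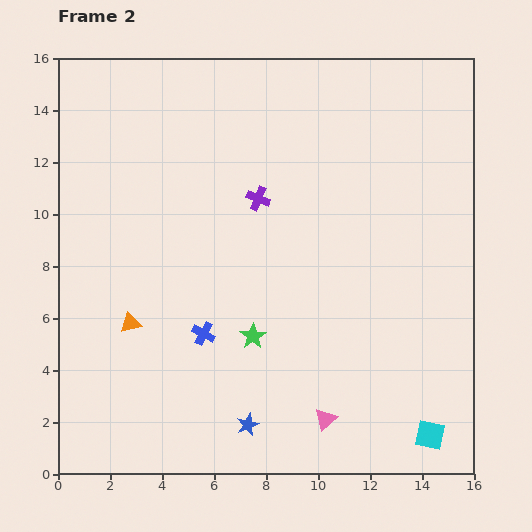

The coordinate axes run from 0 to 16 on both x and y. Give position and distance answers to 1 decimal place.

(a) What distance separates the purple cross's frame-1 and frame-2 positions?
4.6

The purple cross moved from (10.3, 14.4) to (7.7, 10.6), a distance of √(2.6² + 3.8²) ≈ 4.6.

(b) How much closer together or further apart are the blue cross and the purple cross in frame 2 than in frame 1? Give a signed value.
-3.9

Distance in frame 1: 9.5. Distance in frame 2: 5.6.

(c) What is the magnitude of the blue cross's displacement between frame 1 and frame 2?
0.7

The blue cross moved from (5.7, 6.1) to (5.6, 5.4), a distance of √(0.1² + 0.7²) ≈ 0.7.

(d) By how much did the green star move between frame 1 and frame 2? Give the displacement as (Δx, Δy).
(0.3, 1.6)

The green star was at (7.2, 3.7) in frame 1 and (7.5, 5.3) in frame 2.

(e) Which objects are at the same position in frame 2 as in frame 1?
the blue star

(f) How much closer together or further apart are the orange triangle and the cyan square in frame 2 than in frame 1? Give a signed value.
+1.7

Distance in frame 1: 10.6. Distance in frame 2: 12.3.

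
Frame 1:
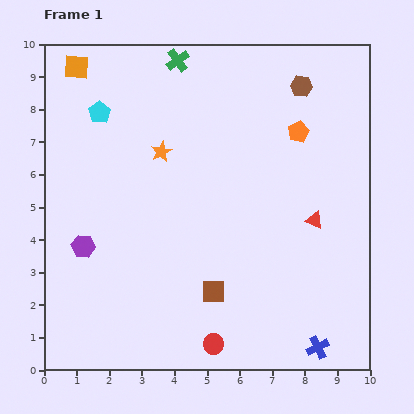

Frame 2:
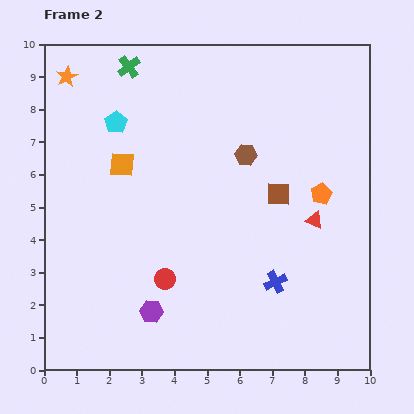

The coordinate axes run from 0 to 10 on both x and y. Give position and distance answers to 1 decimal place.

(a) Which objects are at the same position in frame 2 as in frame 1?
the red triangle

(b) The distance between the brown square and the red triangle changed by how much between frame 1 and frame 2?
-2.4

Distance in frame 1: 3.8. Distance in frame 2: 1.4.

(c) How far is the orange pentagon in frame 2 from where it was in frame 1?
2.0

The orange pentagon moved from (7.8, 7.3) to (8.5, 5.4), a distance of √(0.7² + 1.9²) ≈ 2.0.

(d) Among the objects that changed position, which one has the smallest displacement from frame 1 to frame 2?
the cyan pentagon

(moved 0.6)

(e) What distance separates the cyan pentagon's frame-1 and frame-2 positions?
0.6

The cyan pentagon moved from (1.7, 7.9) to (2.2, 7.6), a distance of √(0.5² + 0.3²) ≈ 0.6.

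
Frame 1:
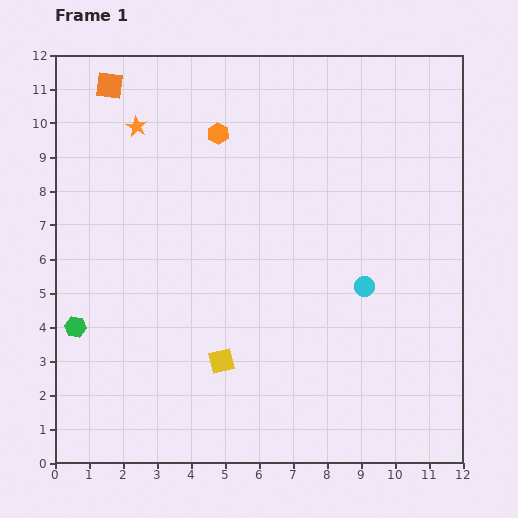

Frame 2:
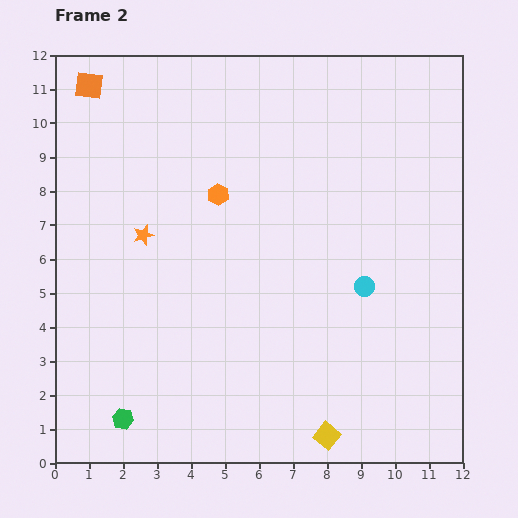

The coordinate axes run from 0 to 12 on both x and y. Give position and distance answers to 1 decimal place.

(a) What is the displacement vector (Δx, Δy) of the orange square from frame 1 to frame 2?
(-0.6, 0.0)

The orange square was at (1.6, 11.1) in frame 1 and (1.0, 11.1) in frame 2.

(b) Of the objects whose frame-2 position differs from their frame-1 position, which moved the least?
the orange square

(moved 0.6)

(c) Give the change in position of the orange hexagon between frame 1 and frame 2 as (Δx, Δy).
(0.0, -1.8)

The orange hexagon was at (4.8, 9.7) in frame 1 and (4.8, 7.9) in frame 2.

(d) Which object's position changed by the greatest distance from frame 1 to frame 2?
the yellow square

(moved 3.8; next 3.2)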